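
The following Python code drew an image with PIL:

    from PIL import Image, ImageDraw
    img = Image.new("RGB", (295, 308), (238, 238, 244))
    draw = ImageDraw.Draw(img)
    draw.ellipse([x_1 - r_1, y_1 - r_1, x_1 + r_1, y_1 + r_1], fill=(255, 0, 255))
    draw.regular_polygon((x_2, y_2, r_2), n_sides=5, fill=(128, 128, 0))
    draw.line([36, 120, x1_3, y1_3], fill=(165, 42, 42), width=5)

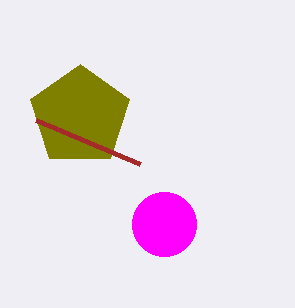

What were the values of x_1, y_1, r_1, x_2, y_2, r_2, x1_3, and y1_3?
x_1 = 164; y_1 = 224; r_1 = 32; x_2 = 80; y_2 = 116; r_2 = 52; x1_3 = 140; y1_3 = 164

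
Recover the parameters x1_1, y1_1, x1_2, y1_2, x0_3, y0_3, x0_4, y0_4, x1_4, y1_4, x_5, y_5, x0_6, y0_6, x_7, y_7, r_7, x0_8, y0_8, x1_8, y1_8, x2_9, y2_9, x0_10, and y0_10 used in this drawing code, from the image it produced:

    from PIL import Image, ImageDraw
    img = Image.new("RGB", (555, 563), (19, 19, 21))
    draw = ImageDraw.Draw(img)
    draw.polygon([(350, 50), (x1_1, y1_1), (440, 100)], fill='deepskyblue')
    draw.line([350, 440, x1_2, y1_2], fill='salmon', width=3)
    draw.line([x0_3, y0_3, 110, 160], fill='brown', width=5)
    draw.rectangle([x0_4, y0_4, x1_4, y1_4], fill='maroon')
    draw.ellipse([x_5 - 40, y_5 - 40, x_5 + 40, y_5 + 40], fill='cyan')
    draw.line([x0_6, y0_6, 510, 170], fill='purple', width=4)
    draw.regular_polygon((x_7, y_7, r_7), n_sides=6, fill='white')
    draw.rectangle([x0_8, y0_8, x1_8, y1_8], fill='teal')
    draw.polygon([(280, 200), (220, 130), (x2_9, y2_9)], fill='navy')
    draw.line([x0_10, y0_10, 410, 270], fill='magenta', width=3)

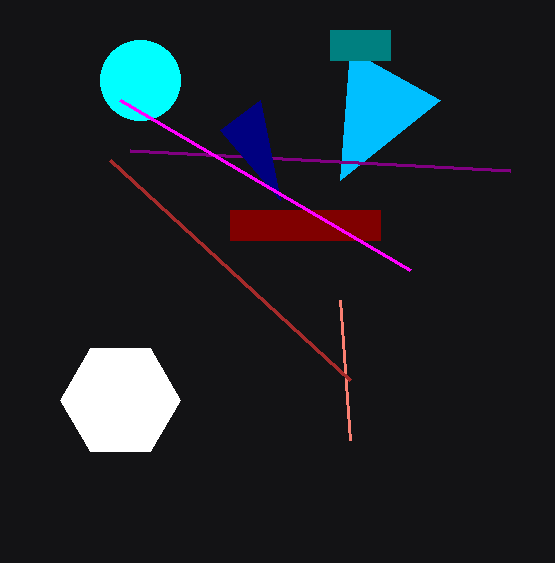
x1_1 = 340, y1_1 = 180, x1_2 = 340, y1_2 = 300, x0_3 = 350, y0_3 = 380, x0_4 = 230, y0_4 = 210, x1_4 = 380, y1_4 = 240, x_5 = 140, y_5 = 80, x0_6 = 130, y0_6 = 150, x_7 = 120, y_7 = 400, r_7 = 60, x0_8 = 330, y0_8 = 30, x1_8 = 390, y1_8 = 60, x2_9 = 260, y2_9 = 100, x0_10 = 120, y0_10 = 100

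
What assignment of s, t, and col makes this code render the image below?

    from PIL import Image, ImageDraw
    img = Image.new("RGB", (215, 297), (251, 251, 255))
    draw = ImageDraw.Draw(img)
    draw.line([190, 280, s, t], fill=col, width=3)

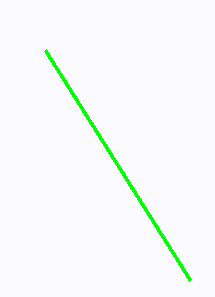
s = 45, t = 50, col = 'lime'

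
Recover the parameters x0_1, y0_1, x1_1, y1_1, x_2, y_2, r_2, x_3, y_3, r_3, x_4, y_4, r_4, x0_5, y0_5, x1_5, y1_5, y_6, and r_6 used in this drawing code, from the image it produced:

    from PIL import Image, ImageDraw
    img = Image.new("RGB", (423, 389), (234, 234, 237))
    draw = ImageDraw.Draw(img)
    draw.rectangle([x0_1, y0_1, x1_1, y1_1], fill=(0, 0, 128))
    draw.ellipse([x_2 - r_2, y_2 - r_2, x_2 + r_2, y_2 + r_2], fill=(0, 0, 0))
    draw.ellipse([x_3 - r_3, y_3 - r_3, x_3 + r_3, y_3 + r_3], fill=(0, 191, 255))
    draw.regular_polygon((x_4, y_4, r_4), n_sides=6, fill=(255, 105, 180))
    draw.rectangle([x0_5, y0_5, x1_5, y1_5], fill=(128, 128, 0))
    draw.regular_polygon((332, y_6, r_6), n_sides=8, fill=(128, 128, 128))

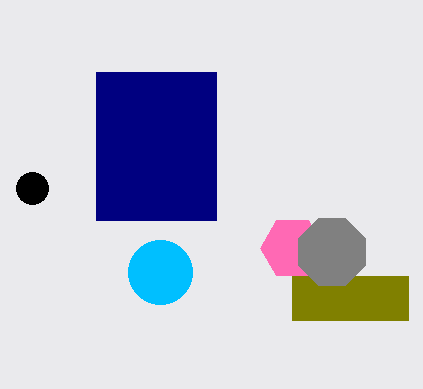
x0_1 = 96; y0_1 = 72; x1_1 = 216; y1_1 = 220; x_2 = 32; y_2 = 188; r_2 = 16; x_3 = 160; y_3 = 272; r_3 = 32; x_4 = 292; y_4 = 248; r_4 = 32; x0_5 = 292; y0_5 = 276; x1_5 = 408; y1_5 = 320; y_6 = 252; r_6 = 36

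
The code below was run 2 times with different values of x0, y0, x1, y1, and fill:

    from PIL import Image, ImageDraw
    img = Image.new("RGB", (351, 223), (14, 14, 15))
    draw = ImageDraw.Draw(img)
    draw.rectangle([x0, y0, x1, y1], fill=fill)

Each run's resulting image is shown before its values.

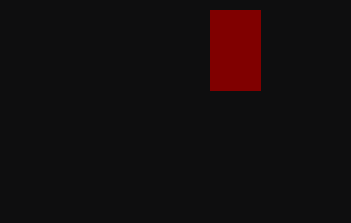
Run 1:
x0 = 210
y0 = 10
x1 = 260
y1 = 90
fill = 'maroon'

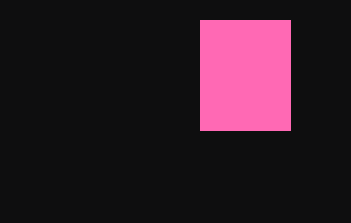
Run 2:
x0 = 200
y0 = 20
x1 = 290
y1 = 130
fill = 'hotpink'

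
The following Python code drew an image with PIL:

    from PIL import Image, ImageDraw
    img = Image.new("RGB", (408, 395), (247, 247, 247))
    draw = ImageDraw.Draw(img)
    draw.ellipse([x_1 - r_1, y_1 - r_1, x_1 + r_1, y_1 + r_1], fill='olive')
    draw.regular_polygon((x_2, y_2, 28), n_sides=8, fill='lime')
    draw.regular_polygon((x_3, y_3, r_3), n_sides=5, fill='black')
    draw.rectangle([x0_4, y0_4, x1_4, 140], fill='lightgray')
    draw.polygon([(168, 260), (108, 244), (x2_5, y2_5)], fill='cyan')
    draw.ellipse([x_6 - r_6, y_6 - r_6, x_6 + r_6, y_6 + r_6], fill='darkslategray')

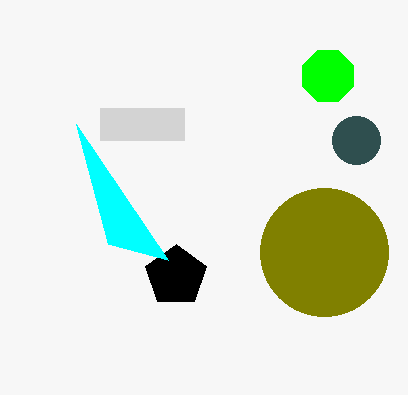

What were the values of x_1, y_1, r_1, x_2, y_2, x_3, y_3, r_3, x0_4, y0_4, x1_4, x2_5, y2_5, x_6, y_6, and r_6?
x_1 = 324; y_1 = 252; r_1 = 64; x_2 = 328; y_2 = 76; x_3 = 176; y_3 = 276; r_3 = 32; x0_4 = 100; y0_4 = 108; x1_4 = 184; x2_5 = 76; y2_5 = 124; x_6 = 356; y_6 = 140; r_6 = 24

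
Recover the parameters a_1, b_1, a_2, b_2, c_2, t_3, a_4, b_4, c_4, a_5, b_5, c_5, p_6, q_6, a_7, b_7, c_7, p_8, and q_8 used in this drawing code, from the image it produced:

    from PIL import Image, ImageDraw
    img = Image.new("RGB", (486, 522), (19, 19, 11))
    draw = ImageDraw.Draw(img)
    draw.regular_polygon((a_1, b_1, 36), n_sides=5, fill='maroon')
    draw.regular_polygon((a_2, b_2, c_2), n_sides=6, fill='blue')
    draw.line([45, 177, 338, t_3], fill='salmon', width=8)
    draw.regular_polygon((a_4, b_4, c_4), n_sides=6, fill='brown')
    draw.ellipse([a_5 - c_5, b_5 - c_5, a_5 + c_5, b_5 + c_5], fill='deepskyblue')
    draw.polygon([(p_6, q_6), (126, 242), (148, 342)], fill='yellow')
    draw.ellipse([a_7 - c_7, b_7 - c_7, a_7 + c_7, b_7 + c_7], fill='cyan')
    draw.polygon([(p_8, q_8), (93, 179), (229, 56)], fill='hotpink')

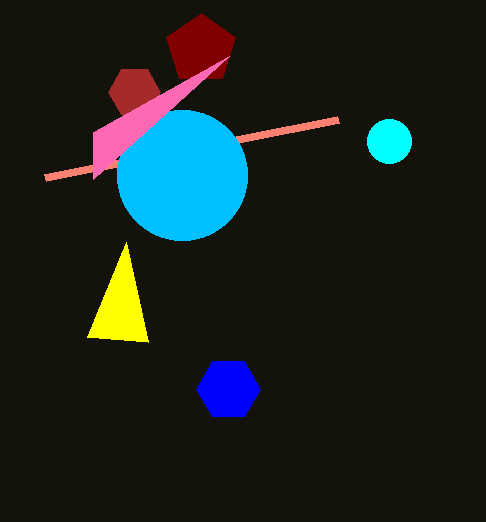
a_1 = 201
b_1 = 49
a_2 = 228
b_2 = 389
c_2 = 32
t_3 = 119
a_4 = 134
b_4 = 92
c_4 = 26
a_5 = 182
b_5 = 175
c_5 = 65
p_6 = 87
q_6 = 337
a_7 = 389
b_7 = 141
c_7 = 22
p_8 = 93
q_8 = 132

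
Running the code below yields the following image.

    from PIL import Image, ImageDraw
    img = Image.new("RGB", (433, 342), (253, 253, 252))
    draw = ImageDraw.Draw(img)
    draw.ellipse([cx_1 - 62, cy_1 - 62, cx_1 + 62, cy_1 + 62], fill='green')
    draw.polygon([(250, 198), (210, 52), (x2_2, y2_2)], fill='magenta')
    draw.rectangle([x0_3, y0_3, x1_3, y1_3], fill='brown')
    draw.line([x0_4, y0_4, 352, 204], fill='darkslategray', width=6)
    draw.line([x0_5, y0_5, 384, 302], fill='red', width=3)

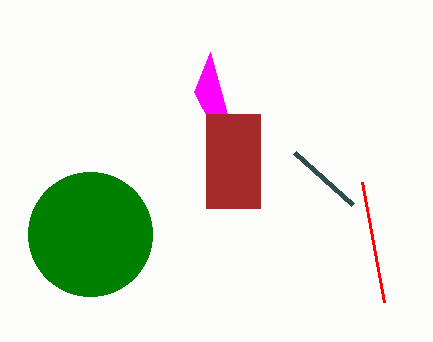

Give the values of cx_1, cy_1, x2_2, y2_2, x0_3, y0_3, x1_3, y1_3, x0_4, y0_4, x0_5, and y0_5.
cx_1 = 90
cy_1 = 234
x2_2 = 194
y2_2 = 92
x0_3 = 206
y0_3 = 114
x1_3 = 260
y1_3 = 208
x0_4 = 294
y0_4 = 152
x0_5 = 362
y0_5 = 182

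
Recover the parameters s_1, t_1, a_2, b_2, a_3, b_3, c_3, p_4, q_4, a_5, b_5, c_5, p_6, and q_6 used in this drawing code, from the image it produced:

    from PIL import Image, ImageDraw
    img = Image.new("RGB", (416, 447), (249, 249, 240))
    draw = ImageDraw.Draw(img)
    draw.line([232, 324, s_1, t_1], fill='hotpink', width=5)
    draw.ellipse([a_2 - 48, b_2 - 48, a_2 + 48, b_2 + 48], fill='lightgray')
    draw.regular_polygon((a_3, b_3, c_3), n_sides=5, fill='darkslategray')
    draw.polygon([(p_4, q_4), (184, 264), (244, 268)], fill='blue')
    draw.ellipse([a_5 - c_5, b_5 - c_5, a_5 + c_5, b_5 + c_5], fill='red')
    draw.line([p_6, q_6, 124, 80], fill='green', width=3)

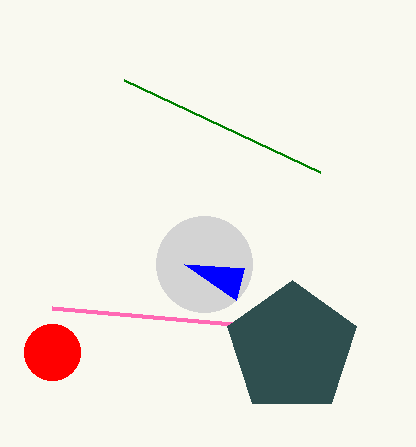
s_1 = 52
t_1 = 308
a_2 = 204
b_2 = 264
a_3 = 292
b_3 = 348
c_3 = 68
p_4 = 236
q_4 = 300
a_5 = 52
b_5 = 352
c_5 = 28
p_6 = 320
q_6 = 172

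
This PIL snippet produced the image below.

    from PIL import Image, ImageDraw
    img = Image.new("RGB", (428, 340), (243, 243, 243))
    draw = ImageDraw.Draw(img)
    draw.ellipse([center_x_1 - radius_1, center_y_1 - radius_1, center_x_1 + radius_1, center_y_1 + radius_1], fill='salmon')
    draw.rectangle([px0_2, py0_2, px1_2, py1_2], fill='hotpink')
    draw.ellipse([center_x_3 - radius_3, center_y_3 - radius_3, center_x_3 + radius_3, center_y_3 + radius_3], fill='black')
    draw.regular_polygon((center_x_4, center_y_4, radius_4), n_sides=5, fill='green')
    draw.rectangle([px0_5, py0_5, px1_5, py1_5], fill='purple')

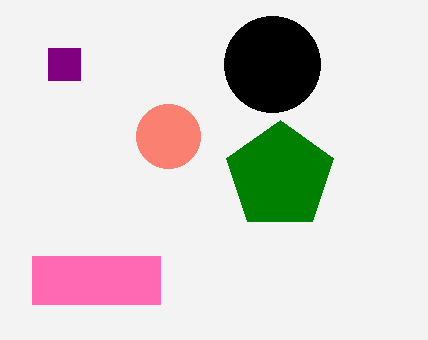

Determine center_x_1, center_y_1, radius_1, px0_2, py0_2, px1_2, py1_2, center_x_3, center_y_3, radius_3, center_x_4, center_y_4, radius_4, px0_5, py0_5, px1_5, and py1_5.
center_x_1 = 168
center_y_1 = 136
radius_1 = 32
px0_2 = 32
py0_2 = 256
px1_2 = 160
py1_2 = 304
center_x_3 = 272
center_y_3 = 64
radius_3 = 48
center_x_4 = 280
center_y_4 = 176
radius_4 = 56
px0_5 = 48
py0_5 = 48
px1_5 = 80
py1_5 = 80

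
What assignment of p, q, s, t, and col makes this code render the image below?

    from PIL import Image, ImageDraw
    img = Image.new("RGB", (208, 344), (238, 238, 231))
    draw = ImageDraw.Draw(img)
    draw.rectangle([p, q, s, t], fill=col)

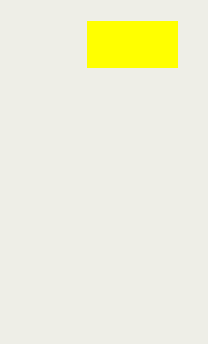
p = 87; q = 21; s = 177; t = 67; col = 'yellow'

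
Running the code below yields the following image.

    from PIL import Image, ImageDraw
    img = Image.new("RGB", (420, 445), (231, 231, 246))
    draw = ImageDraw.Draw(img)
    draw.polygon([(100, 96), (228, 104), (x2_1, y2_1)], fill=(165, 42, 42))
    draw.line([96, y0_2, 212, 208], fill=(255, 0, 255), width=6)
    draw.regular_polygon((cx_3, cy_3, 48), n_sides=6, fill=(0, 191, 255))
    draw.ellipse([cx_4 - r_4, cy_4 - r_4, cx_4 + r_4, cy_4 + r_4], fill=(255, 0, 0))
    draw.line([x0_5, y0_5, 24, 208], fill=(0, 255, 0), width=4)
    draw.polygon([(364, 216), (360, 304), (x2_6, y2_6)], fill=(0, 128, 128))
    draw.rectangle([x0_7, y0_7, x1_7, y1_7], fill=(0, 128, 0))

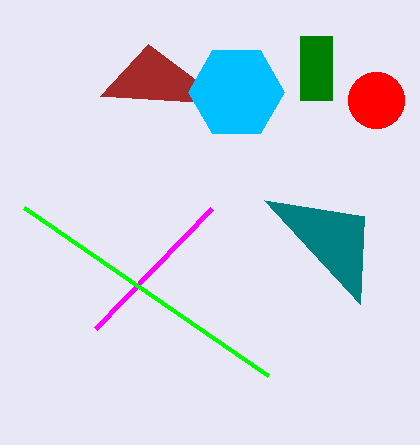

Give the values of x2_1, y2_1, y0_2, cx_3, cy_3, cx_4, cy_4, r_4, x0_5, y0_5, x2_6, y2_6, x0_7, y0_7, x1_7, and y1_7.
x2_1 = 148
y2_1 = 44
y0_2 = 328
cx_3 = 236
cy_3 = 92
cx_4 = 376
cy_4 = 100
r_4 = 28
x0_5 = 268
y0_5 = 376
x2_6 = 264
y2_6 = 200
x0_7 = 300
y0_7 = 36
x1_7 = 332
y1_7 = 100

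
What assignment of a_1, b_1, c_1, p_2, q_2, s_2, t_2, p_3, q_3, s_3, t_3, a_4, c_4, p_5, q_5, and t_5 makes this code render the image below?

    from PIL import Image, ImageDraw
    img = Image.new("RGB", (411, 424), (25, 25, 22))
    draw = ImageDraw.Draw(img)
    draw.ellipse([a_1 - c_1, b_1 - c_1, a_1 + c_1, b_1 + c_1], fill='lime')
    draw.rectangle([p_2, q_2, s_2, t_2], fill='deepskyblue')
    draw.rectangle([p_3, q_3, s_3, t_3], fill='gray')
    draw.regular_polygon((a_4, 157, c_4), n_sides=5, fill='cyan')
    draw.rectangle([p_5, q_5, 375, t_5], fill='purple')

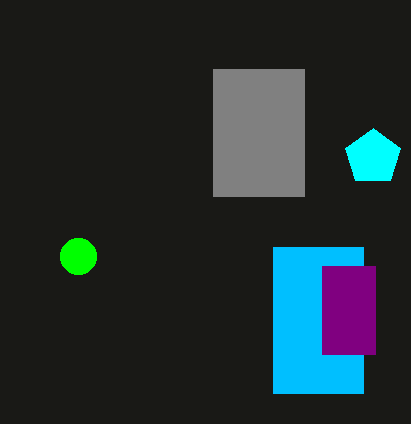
a_1 = 78; b_1 = 256; c_1 = 18; p_2 = 273; q_2 = 247; s_2 = 363; t_2 = 393; p_3 = 213; q_3 = 69; s_3 = 304; t_3 = 196; a_4 = 373; c_4 = 29; p_5 = 322; q_5 = 266; t_5 = 354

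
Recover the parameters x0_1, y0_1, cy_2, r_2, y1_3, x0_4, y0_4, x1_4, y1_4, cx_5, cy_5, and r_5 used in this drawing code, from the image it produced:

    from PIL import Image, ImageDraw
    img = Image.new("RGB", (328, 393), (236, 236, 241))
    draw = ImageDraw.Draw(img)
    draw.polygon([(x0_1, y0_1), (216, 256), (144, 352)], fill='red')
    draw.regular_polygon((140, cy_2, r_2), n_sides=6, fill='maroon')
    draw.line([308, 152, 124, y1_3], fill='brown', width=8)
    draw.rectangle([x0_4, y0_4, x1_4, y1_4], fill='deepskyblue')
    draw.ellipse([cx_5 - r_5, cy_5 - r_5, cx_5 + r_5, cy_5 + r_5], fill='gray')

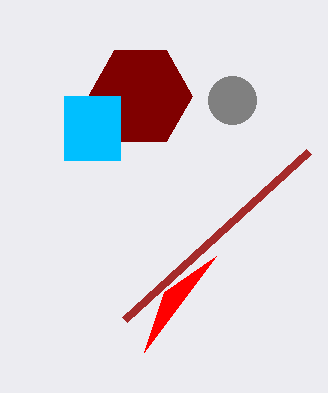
x0_1 = 164, y0_1 = 292, cy_2 = 96, r_2 = 52, y1_3 = 320, x0_4 = 64, y0_4 = 96, x1_4 = 120, y1_4 = 160, cx_5 = 232, cy_5 = 100, r_5 = 24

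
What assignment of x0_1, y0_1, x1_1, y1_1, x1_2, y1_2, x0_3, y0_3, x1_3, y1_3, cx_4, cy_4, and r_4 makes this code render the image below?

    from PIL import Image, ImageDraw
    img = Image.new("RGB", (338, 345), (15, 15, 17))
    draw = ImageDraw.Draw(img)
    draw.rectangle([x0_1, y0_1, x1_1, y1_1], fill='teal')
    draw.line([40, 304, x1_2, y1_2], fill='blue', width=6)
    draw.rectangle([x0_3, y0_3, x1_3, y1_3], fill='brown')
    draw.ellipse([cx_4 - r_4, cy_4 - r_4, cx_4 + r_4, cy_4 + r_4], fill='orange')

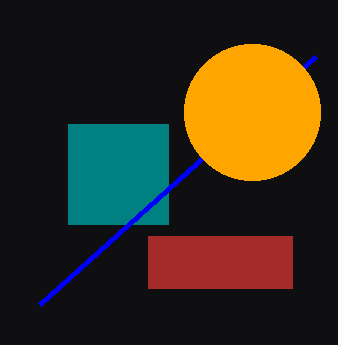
x0_1 = 68; y0_1 = 124; x1_1 = 168; y1_1 = 224; x1_2 = 316; y1_2 = 56; x0_3 = 148; y0_3 = 236; x1_3 = 292; y1_3 = 288; cx_4 = 252; cy_4 = 112; r_4 = 68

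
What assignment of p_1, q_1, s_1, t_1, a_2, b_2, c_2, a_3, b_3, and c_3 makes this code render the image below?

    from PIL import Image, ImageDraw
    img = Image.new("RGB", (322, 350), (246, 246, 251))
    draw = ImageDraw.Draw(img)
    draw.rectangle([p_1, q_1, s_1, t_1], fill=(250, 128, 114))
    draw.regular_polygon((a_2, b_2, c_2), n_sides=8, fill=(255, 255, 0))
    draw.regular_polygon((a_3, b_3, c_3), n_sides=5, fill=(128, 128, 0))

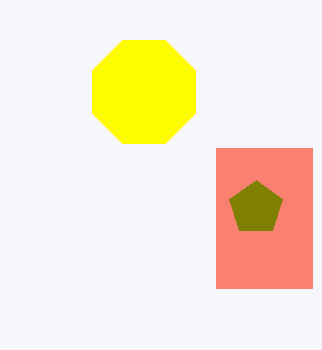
p_1 = 216
q_1 = 148
s_1 = 312
t_1 = 288
a_2 = 144
b_2 = 92
c_2 = 56
a_3 = 256
b_3 = 208
c_3 = 28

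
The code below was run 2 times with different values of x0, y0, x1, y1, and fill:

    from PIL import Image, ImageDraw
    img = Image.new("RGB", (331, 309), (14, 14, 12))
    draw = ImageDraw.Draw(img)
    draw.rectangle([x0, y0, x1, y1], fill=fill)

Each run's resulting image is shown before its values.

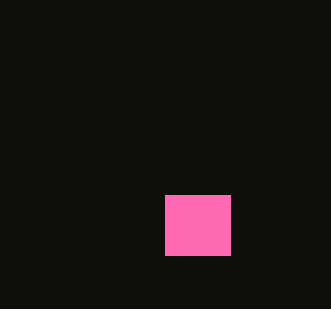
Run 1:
x0 = 165; y0 = 195; x1 = 230; y1 = 255; fill = 'hotpink'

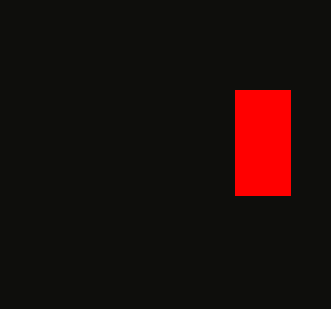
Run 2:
x0 = 235
y0 = 90
x1 = 290
y1 = 195
fill = 'red'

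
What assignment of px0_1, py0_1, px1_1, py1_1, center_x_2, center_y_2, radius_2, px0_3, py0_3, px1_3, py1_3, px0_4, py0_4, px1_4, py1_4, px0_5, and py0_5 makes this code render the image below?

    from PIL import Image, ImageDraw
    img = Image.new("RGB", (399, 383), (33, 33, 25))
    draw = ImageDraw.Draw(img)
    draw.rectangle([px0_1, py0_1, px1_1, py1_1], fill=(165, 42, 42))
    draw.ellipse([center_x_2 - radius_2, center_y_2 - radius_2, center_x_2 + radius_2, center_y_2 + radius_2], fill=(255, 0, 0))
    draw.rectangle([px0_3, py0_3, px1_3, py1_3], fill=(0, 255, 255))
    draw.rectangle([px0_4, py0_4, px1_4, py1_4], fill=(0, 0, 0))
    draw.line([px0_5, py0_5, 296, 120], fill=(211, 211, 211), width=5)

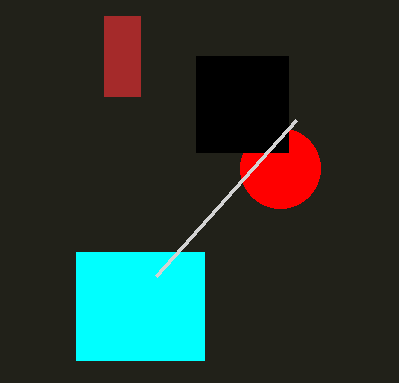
px0_1 = 104
py0_1 = 16
px1_1 = 140
py1_1 = 96
center_x_2 = 280
center_y_2 = 168
radius_2 = 40
px0_3 = 76
py0_3 = 252
px1_3 = 204
py1_3 = 360
px0_4 = 196
py0_4 = 56
px1_4 = 288
py1_4 = 152
px0_5 = 156
py0_5 = 276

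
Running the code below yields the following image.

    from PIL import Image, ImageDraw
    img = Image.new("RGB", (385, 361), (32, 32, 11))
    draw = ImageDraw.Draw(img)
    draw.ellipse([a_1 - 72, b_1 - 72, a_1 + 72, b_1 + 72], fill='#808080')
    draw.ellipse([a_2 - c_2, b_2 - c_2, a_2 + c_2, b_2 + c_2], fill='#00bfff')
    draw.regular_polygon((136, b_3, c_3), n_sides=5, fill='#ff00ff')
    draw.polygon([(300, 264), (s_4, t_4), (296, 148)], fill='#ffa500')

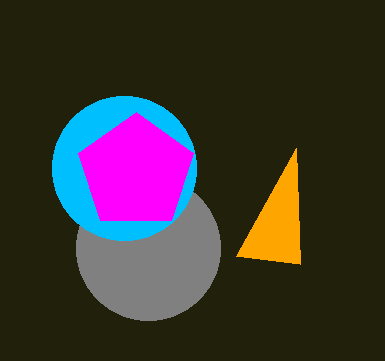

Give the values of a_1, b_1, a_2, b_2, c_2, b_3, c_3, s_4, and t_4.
a_1 = 148
b_1 = 248
a_2 = 124
b_2 = 168
c_2 = 72
b_3 = 172
c_3 = 60
s_4 = 236
t_4 = 256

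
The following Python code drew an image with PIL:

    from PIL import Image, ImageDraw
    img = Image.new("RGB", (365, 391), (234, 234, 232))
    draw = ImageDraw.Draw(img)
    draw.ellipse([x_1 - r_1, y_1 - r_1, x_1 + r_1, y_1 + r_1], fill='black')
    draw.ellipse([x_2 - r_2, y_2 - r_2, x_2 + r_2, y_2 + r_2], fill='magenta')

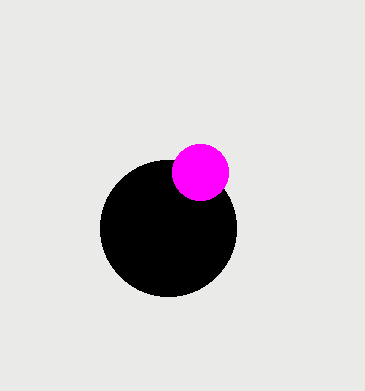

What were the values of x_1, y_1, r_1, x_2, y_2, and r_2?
x_1 = 168, y_1 = 228, r_1 = 68, x_2 = 200, y_2 = 172, r_2 = 28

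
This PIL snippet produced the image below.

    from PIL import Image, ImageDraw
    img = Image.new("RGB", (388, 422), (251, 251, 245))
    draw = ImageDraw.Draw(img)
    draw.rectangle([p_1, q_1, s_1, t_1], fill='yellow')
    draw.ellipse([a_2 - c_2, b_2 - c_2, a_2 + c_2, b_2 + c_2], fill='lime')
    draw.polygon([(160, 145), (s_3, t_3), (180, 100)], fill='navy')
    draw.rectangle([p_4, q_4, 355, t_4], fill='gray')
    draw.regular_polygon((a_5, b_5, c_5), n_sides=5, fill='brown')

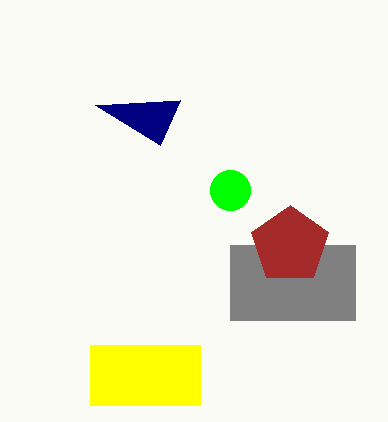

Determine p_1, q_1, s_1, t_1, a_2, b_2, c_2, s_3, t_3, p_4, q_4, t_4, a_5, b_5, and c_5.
p_1 = 90, q_1 = 345, s_1 = 200, t_1 = 405, a_2 = 230, b_2 = 190, c_2 = 20, s_3 = 95, t_3 = 105, p_4 = 230, q_4 = 245, t_4 = 320, a_5 = 290, b_5 = 245, c_5 = 40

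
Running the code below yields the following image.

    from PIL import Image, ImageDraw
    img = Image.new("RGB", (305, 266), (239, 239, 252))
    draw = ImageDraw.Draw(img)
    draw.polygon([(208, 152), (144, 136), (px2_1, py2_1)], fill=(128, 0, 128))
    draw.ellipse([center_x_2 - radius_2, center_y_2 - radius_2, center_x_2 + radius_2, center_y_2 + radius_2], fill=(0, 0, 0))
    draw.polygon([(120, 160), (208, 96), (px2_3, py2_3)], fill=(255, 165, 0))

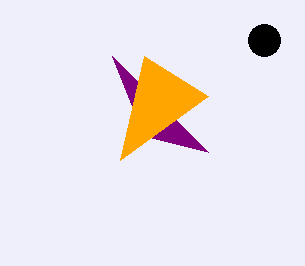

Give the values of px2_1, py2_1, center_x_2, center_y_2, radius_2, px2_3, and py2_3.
px2_1 = 112
py2_1 = 56
center_x_2 = 264
center_y_2 = 40
radius_2 = 16
px2_3 = 144
py2_3 = 56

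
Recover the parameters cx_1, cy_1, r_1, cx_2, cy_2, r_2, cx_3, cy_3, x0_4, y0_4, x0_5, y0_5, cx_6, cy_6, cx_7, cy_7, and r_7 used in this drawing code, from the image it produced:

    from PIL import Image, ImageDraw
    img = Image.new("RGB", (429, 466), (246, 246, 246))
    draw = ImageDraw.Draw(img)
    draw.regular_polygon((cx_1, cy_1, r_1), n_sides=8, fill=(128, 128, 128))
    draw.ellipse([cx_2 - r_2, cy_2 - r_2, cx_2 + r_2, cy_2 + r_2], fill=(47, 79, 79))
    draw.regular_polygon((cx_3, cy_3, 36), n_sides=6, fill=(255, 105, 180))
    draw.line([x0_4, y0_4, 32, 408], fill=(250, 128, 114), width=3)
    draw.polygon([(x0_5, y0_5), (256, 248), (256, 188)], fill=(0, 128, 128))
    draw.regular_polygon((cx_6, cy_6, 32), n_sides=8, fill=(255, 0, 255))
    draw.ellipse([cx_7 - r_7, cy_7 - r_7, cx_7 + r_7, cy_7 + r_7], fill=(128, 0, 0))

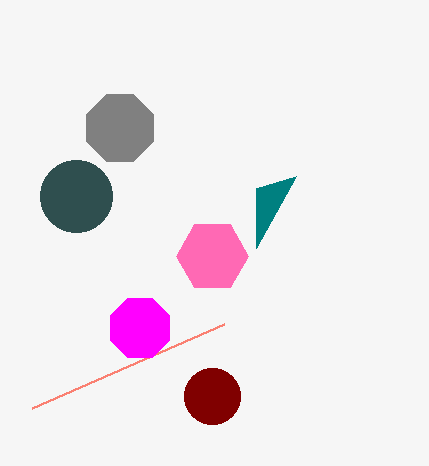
cx_1 = 120
cy_1 = 128
r_1 = 36
cx_2 = 76
cy_2 = 196
r_2 = 36
cx_3 = 212
cy_3 = 256
x0_4 = 224
y0_4 = 324
x0_5 = 296
y0_5 = 176
cx_6 = 140
cy_6 = 328
cx_7 = 212
cy_7 = 396
r_7 = 28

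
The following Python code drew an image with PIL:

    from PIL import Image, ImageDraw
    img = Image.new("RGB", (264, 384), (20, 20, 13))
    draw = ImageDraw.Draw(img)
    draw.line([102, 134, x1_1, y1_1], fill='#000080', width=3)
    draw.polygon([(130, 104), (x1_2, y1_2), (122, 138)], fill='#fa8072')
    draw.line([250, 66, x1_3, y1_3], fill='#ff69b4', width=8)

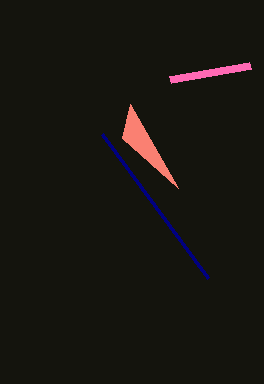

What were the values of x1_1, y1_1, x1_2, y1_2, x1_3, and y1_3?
x1_1 = 208; y1_1 = 278; x1_2 = 178; y1_2 = 188; x1_3 = 170; y1_3 = 80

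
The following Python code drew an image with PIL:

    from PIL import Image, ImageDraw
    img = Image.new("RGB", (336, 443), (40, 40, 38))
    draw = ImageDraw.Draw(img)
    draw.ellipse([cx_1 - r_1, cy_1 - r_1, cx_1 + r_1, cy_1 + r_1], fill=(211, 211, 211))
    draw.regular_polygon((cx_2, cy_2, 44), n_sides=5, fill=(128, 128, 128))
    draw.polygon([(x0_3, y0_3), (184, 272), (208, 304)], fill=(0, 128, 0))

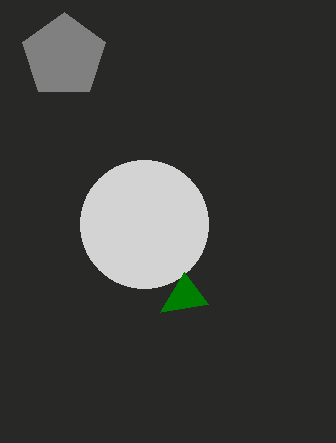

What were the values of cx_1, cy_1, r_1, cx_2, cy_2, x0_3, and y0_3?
cx_1 = 144; cy_1 = 224; r_1 = 64; cx_2 = 64; cy_2 = 56; x0_3 = 160; y0_3 = 312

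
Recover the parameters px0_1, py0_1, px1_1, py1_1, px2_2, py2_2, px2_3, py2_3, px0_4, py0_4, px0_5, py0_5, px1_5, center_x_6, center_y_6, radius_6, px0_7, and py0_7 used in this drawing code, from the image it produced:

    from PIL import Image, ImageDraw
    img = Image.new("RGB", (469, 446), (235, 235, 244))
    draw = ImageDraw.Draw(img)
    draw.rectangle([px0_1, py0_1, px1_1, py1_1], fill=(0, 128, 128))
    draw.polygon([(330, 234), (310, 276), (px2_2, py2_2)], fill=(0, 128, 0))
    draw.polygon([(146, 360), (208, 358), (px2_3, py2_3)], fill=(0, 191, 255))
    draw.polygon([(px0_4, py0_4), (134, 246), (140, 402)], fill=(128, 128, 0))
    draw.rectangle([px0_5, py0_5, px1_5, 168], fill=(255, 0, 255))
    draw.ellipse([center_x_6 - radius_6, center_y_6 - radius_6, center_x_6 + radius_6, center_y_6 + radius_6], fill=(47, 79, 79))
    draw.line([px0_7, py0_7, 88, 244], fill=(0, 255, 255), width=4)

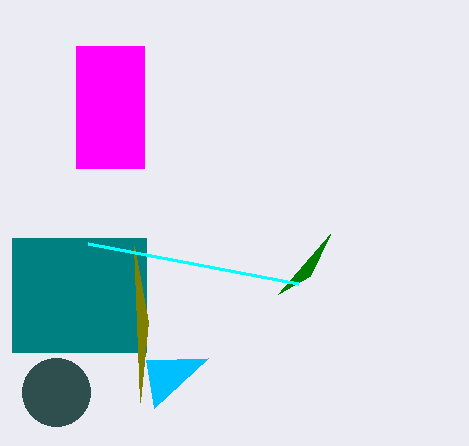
px0_1 = 12, py0_1 = 238, px1_1 = 146, py1_1 = 352, px2_2 = 278, py2_2 = 294, px2_3 = 154, py2_3 = 408, px0_4 = 148, py0_4 = 322, px0_5 = 76, py0_5 = 46, px1_5 = 144, center_x_6 = 56, center_y_6 = 392, radius_6 = 34, px0_7 = 298, py0_7 = 284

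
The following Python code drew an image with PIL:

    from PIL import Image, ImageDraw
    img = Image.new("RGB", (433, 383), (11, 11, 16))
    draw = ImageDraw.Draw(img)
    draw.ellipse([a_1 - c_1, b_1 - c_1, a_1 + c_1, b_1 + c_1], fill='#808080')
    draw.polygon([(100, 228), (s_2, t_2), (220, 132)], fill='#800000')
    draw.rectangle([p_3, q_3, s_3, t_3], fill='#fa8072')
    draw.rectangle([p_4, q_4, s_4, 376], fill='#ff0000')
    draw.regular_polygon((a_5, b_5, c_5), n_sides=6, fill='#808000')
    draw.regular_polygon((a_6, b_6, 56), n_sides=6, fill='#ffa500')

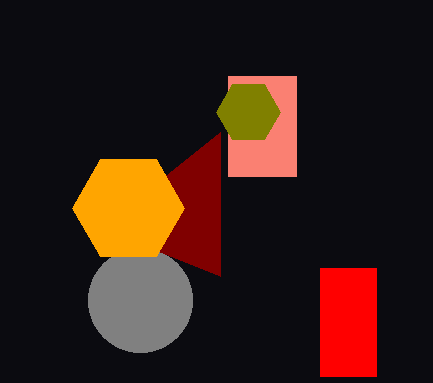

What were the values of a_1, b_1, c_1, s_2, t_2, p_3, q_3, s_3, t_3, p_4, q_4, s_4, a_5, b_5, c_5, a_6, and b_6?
a_1 = 140
b_1 = 300
c_1 = 52
s_2 = 220
t_2 = 276
p_3 = 228
q_3 = 76
s_3 = 296
t_3 = 176
p_4 = 320
q_4 = 268
s_4 = 376
a_5 = 248
b_5 = 112
c_5 = 32
a_6 = 128
b_6 = 208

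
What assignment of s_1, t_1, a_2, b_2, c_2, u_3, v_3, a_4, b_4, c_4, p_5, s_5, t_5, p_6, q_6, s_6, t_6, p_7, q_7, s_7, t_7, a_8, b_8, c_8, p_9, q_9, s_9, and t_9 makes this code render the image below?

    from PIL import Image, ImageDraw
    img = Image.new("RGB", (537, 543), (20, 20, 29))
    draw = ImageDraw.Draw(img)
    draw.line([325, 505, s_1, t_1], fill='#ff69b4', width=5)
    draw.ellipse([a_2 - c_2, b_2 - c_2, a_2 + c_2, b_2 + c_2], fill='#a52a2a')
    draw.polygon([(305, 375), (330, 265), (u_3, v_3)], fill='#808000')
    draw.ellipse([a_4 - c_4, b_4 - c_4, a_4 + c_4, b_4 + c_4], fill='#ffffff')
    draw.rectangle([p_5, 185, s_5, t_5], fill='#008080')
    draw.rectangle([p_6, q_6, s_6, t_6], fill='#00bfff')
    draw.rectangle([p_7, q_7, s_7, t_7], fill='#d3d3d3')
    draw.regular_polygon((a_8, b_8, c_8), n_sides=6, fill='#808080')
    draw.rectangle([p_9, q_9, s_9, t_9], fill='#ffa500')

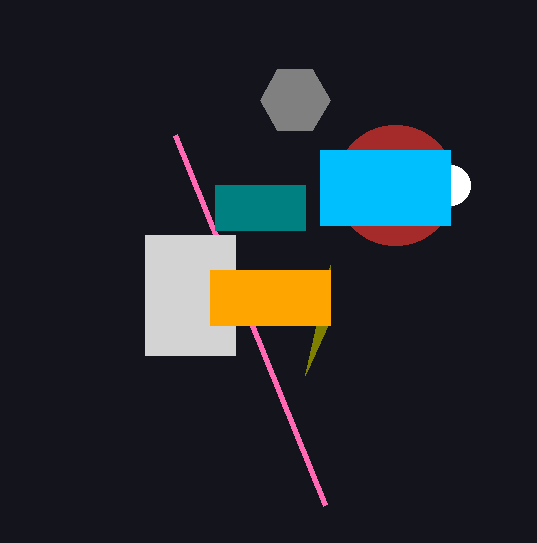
s_1 = 175; t_1 = 135; a_2 = 395; b_2 = 185; c_2 = 60; u_3 = 330; v_3 = 320; a_4 = 450; b_4 = 185; c_4 = 20; p_5 = 215; s_5 = 305; t_5 = 230; p_6 = 320; q_6 = 150; s_6 = 450; t_6 = 225; p_7 = 145; q_7 = 235; s_7 = 235; t_7 = 355; a_8 = 295; b_8 = 100; c_8 = 35; p_9 = 210; q_9 = 270; s_9 = 330; t_9 = 325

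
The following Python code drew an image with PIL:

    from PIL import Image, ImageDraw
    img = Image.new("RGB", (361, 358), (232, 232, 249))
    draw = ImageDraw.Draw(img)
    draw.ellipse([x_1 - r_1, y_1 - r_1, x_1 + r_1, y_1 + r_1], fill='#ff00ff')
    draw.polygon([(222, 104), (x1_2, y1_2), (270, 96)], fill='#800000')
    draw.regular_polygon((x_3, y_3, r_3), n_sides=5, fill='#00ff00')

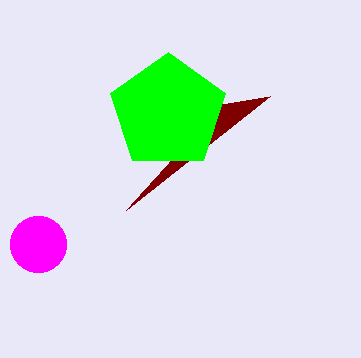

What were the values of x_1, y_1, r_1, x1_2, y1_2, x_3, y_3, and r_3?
x_1 = 38
y_1 = 244
r_1 = 28
x1_2 = 126
y1_2 = 210
x_3 = 168
y_3 = 112
r_3 = 60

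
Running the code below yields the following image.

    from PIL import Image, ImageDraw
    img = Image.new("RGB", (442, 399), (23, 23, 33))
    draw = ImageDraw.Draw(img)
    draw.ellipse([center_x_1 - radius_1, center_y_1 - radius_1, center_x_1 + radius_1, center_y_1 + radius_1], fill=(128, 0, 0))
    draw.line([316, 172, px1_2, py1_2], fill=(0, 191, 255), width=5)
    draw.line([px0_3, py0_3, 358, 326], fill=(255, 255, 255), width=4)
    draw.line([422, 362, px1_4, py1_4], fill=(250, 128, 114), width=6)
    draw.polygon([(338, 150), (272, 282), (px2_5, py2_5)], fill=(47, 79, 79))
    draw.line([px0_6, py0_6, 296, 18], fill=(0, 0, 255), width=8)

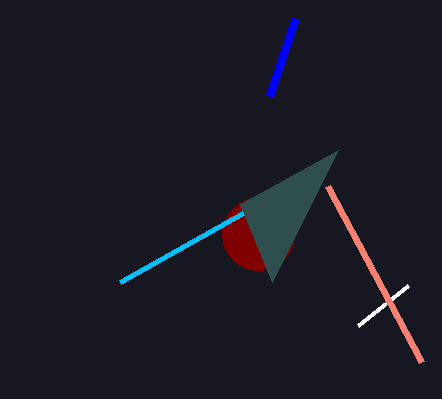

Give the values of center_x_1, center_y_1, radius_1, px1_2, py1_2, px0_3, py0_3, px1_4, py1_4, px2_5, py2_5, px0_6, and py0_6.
center_x_1 = 258
center_y_1 = 234
radius_1 = 36
px1_2 = 120
py1_2 = 282
px0_3 = 408
py0_3 = 286
px1_4 = 328
py1_4 = 186
px2_5 = 240
py2_5 = 204
px0_6 = 270
py0_6 = 96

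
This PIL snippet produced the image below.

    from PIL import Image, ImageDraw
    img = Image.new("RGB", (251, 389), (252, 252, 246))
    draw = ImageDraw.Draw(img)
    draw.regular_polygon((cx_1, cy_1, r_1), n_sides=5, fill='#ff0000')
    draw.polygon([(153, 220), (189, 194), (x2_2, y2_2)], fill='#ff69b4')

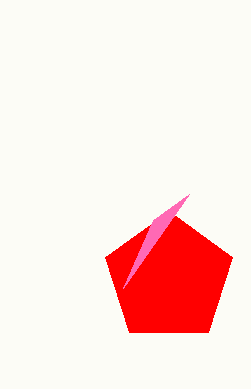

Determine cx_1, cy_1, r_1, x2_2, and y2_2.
cx_1 = 169
cy_1 = 278
r_1 = 67
x2_2 = 123
y2_2 = 288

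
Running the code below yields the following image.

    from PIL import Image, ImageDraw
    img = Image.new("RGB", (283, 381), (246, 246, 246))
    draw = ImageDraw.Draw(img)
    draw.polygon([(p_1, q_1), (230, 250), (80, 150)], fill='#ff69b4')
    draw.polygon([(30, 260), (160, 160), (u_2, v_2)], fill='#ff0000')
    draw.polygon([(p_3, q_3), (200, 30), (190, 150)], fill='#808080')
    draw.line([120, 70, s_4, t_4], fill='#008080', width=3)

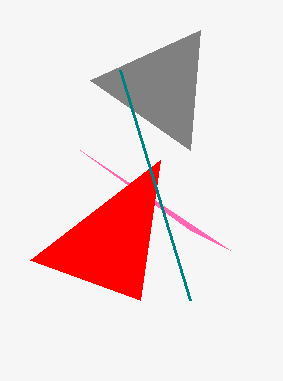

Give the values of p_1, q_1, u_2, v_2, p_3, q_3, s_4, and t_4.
p_1 = 190; q_1 = 230; u_2 = 140; v_2 = 300; p_3 = 90; q_3 = 80; s_4 = 190; t_4 = 300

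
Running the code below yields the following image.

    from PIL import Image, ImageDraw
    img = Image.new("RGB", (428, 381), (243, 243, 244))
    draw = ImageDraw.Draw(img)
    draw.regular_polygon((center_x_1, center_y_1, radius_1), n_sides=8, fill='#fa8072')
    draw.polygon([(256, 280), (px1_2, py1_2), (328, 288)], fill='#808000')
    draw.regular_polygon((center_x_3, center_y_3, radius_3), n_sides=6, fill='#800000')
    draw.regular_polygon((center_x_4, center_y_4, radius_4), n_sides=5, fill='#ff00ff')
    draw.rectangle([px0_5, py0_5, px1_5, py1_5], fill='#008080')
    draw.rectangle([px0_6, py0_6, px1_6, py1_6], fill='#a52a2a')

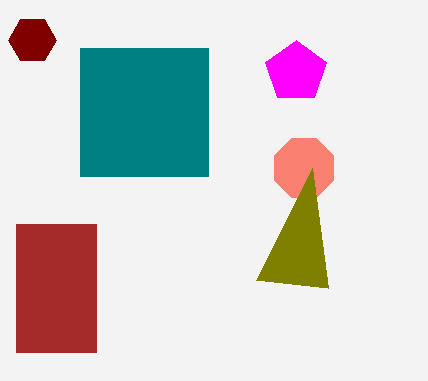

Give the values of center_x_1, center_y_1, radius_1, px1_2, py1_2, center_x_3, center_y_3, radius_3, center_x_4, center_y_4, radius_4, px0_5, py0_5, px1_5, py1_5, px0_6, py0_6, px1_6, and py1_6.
center_x_1 = 304, center_y_1 = 168, radius_1 = 32, px1_2 = 312, py1_2 = 168, center_x_3 = 32, center_y_3 = 40, radius_3 = 24, center_x_4 = 296, center_y_4 = 72, radius_4 = 32, px0_5 = 80, py0_5 = 48, px1_5 = 208, py1_5 = 176, px0_6 = 16, py0_6 = 224, px1_6 = 96, py1_6 = 352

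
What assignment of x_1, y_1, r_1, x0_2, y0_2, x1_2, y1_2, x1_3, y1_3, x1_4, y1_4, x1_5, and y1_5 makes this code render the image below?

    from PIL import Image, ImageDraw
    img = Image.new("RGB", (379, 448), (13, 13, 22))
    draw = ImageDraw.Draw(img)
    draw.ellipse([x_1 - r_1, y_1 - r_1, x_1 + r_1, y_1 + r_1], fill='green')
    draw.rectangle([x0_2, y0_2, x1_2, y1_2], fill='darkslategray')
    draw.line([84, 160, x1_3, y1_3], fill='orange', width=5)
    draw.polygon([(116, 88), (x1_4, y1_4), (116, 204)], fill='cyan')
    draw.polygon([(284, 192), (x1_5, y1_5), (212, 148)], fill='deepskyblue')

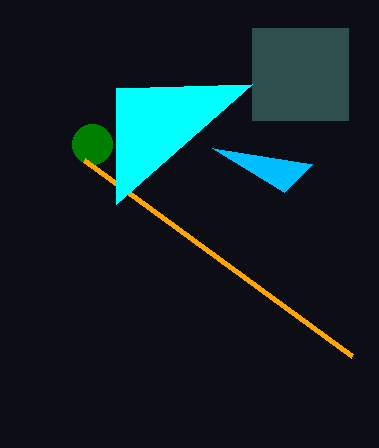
x_1 = 92
y_1 = 144
r_1 = 20
x0_2 = 252
y0_2 = 28
x1_2 = 348
y1_2 = 120
x1_3 = 352
y1_3 = 356
x1_4 = 252
y1_4 = 84
x1_5 = 312
y1_5 = 164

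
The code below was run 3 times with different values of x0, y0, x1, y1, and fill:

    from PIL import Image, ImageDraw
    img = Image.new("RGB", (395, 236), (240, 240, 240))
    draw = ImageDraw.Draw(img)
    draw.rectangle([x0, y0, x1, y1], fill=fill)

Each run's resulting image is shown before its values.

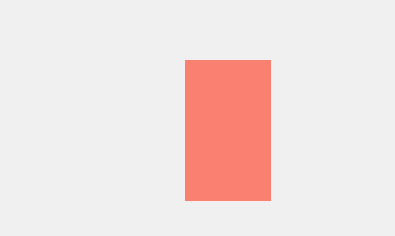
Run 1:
x0 = 185
y0 = 60
x1 = 270
y1 = 200
fill = 'salmon'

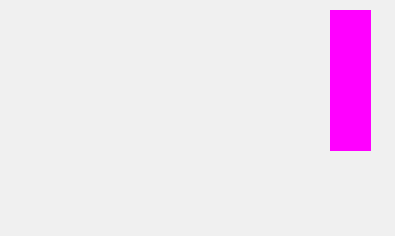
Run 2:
x0 = 330
y0 = 10
x1 = 370
y1 = 150
fill = 'magenta'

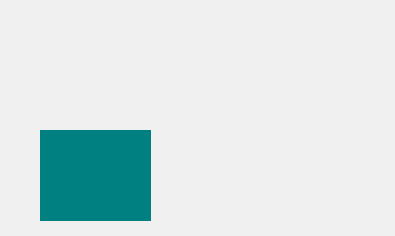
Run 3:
x0 = 40
y0 = 130
x1 = 150
y1 = 220
fill = 'teal'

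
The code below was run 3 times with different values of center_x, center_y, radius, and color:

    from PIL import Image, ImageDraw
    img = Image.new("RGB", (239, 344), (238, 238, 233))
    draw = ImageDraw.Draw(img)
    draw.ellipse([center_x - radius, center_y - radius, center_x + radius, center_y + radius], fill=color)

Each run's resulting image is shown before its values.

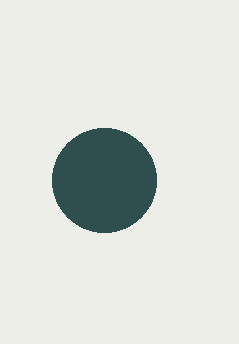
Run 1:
center_x = 104
center_y = 180
radius = 52
color = 'darkslategray'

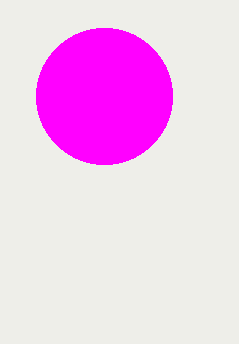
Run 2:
center_x = 104, center_y = 96, radius = 68, color = 'magenta'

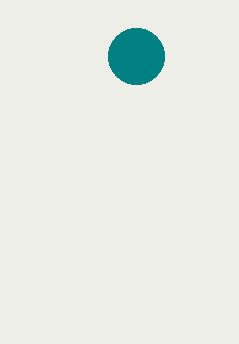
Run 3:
center_x = 136, center_y = 56, radius = 28, color = 'teal'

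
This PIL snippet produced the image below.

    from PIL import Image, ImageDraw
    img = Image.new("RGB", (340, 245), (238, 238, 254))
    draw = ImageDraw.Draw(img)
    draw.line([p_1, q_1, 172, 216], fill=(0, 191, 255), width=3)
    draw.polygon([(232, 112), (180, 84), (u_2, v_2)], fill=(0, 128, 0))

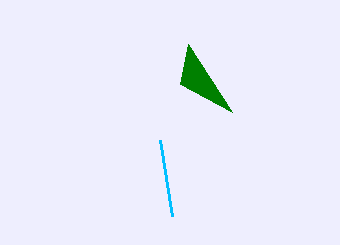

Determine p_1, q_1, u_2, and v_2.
p_1 = 160, q_1 = 140, u_2 = 188, v_2 = 44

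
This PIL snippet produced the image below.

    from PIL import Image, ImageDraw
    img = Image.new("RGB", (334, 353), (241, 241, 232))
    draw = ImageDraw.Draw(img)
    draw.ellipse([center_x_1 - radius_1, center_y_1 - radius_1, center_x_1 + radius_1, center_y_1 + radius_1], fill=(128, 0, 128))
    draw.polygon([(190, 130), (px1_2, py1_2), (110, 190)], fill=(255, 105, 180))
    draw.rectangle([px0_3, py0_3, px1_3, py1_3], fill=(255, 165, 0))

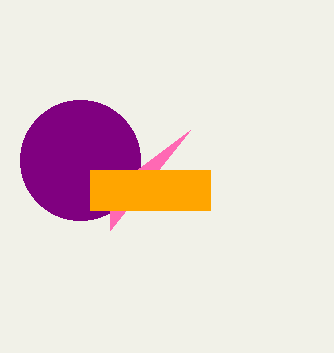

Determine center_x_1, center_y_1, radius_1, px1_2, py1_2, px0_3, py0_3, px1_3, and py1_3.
center_x_1 = 80; center_y_1 = 160; radius_1 = 60; px1_2 = 110; py1_2 = 230; px0_3 = 90; py0_3 = 170; px1_3 = 210; py1_3 = 210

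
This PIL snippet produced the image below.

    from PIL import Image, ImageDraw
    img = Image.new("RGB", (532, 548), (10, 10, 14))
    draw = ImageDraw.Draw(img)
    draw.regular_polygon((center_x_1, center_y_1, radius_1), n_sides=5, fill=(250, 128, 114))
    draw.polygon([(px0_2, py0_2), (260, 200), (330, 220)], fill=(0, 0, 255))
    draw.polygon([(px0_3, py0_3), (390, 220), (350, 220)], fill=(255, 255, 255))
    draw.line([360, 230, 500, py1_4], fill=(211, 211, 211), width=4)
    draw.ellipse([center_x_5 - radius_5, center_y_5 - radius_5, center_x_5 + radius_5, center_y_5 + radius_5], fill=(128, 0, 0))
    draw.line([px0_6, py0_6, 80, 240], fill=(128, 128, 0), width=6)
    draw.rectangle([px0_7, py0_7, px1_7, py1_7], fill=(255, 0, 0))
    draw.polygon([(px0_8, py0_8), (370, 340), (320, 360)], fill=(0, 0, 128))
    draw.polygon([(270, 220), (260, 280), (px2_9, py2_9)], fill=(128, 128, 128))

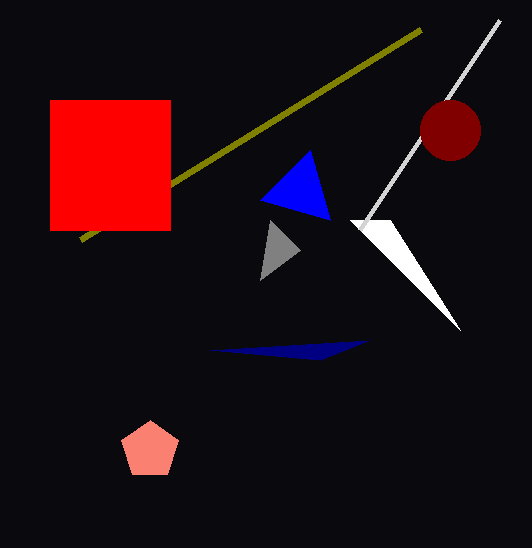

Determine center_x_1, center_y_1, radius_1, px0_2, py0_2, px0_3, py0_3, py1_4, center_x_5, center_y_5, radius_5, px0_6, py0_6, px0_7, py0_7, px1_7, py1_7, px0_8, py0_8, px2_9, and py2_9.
center_x_1 = 150, center_y_1 = 450, radius_1 = 30, px0_2 = 310, py0_2 = 150, px0_3 = 460, py0_3 = 330, py1_4 = 20, center_x_5 = 450, center_y_5 = 130, radius_5 = 30, px0_6 = 420, py0_6 = 30, px0_7 = 50, py0_7 = 100, px1_7 = 170, py1_7 = 230, px0_8 = 210, py0_8 = 350, px2_9 = 300, py2_9 = 250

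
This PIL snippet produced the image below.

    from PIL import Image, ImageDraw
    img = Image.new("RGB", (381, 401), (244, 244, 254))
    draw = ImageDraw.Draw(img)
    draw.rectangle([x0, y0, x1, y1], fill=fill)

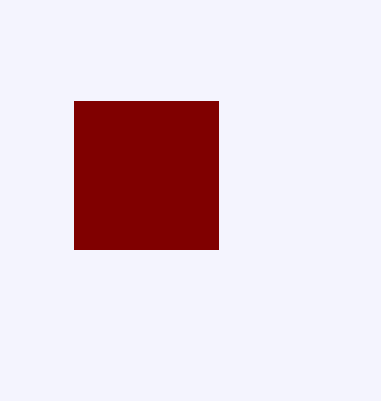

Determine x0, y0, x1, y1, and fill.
x0 = 74; y0 = 101; x1 = 218; y1 = 249; fill = 'maroon'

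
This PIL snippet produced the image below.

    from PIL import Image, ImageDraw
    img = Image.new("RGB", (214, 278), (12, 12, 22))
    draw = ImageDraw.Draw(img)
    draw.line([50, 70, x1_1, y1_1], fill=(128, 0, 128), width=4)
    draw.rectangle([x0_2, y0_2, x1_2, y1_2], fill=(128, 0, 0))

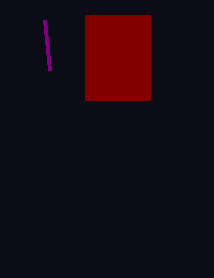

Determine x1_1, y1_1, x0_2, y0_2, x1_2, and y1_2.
x1_1 = 45
y1_1 = 20
x0_2 = 85
y0_2 = 15
x1_2 = 150
y1_2 = 100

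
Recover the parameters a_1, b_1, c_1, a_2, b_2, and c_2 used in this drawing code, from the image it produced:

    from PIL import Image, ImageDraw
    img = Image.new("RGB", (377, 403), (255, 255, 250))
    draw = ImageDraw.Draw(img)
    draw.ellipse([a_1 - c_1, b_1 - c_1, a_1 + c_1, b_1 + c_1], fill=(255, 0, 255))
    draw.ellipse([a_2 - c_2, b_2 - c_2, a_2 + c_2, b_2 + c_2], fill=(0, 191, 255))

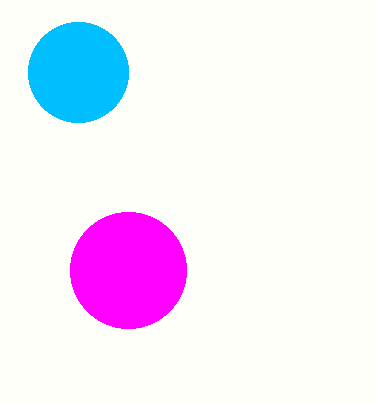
a_1 = 128; b_1 = 270; c_1 = 58; a_2 = 78; b_2 = 72; c_2 = 50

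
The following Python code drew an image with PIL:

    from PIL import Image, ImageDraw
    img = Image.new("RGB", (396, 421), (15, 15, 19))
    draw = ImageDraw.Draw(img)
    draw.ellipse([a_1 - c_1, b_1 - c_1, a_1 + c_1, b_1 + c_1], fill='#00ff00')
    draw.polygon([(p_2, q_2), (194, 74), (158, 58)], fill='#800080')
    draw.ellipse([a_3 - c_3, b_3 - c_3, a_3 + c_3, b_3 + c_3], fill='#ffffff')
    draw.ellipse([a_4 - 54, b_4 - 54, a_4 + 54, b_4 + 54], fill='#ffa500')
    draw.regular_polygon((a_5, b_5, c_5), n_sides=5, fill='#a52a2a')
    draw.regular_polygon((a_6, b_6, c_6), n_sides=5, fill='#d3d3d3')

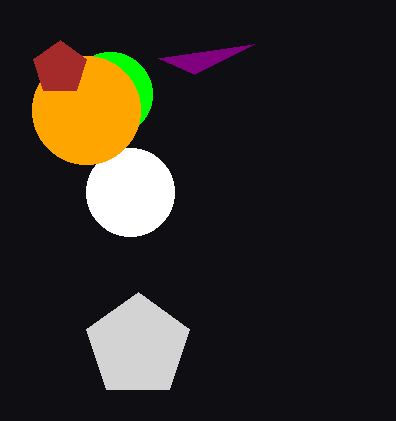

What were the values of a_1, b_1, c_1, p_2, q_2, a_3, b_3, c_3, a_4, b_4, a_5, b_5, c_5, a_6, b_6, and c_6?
a_1 = 110; b_1 = 94; c_1 = 42; p_2 = 254; q_2 = 44; a_3 = 130; b_3 = 192; c_3 = 44; a_4 = 86; b_4 = 110; a_5 = 60; b_5 = 68; c_5 = 28; a_6 = 138; b_6 = 346; c_6 = 54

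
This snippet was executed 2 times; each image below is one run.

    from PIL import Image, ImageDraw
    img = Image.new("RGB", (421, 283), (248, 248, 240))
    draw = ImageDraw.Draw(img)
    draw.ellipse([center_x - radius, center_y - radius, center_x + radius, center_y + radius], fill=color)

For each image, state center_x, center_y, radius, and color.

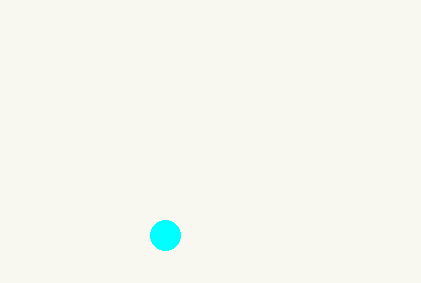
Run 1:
center_x = 165, center_y = 235, radius = 15, color = 'cyan'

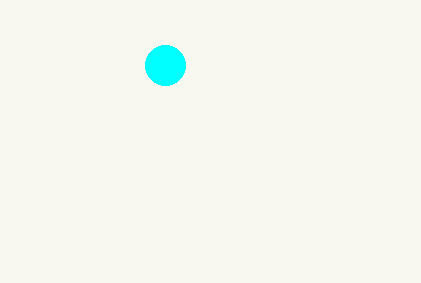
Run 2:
center_x = 165, center_y = 65, radius = 20, color = 'cyan'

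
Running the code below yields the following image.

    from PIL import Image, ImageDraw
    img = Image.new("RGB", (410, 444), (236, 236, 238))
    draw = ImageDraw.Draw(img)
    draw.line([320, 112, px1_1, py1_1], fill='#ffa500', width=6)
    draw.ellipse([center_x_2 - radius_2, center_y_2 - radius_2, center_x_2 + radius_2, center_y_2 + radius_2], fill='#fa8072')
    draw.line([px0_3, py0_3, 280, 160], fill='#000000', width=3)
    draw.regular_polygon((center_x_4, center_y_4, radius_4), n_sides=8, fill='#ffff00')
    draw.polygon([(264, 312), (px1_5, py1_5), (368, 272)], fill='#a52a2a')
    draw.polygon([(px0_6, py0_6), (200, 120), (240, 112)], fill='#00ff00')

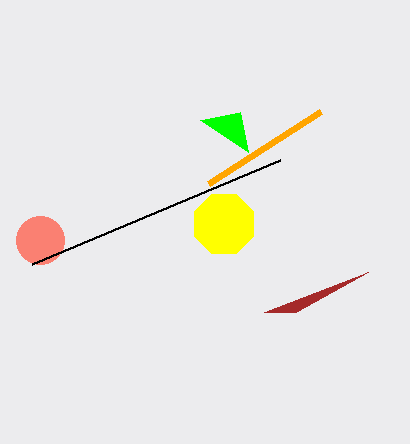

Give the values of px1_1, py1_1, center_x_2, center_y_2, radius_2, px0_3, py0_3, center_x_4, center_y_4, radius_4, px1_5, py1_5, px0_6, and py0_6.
px1_1 = 208
py1_1 = 184
center_x_2 = 40
center_y_2 = 240
radius_2 = 24
px0_3 = 32
py0_3 = 264
center_x_4 = 224
center_y_4 = 224
radius_4 = 32
px1_5 = 296
py1_5 = 312
px0_6 = 248
py0_6 = 152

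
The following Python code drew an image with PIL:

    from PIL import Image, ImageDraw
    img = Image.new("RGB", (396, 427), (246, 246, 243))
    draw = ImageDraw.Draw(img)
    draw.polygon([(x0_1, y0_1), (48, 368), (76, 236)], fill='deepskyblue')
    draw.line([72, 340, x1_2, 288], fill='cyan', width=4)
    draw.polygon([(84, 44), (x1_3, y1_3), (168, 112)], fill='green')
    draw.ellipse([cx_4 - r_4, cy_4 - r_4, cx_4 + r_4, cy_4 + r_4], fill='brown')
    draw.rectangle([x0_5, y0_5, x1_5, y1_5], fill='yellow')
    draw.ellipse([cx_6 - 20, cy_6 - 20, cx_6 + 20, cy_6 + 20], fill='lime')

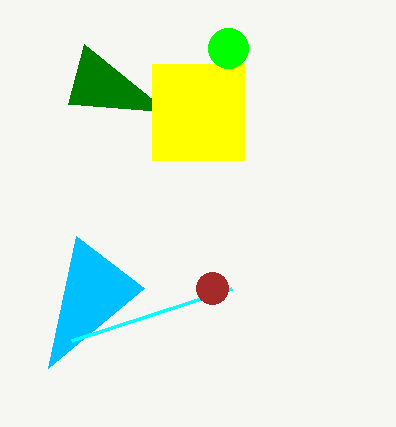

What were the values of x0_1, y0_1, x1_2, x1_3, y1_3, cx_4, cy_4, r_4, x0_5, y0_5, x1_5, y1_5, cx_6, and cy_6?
x0_1 = 144
y0_1 = 288
x1_2 = 232
x1_3 = 68
y1_3 = 104
cx_4 = 212
cy_4 = 288
r_4 = 16
x0_5 = 152
y0_5 = 64
x1_5 = 244
y1_5 = 160
cx_6 = 228
cy_6 = 48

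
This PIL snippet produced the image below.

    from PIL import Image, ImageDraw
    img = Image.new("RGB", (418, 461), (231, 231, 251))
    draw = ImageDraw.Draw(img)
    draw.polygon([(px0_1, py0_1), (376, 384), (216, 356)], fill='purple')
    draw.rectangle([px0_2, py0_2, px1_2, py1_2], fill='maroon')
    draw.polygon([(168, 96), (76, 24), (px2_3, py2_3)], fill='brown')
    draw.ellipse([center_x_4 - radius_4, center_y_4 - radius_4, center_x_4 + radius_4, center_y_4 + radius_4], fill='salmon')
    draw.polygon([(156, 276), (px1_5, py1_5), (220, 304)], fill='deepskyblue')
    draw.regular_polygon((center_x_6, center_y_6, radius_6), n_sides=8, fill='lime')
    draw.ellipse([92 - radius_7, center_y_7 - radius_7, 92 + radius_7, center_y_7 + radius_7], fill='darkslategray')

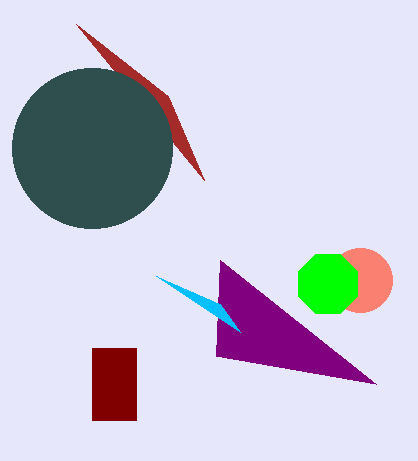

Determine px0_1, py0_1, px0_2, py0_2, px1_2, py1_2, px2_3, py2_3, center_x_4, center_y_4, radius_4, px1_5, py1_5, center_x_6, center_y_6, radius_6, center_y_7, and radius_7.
px0_1 = 220
py0_1 = 260
px0_2 = 92
py0_2 = 348
px1_2 = 136
py1_2 = 420
px2_3 = 204
py2_3 = 180
center_x_4 = 360
center_y_4 = 280
radius_4 = 32
px1_5 = 240
py1_5 = 332
center_x_6 = 328
center_y_6 = 284
radius_6 = 32
center_y_7 = 148
radius_7 = 80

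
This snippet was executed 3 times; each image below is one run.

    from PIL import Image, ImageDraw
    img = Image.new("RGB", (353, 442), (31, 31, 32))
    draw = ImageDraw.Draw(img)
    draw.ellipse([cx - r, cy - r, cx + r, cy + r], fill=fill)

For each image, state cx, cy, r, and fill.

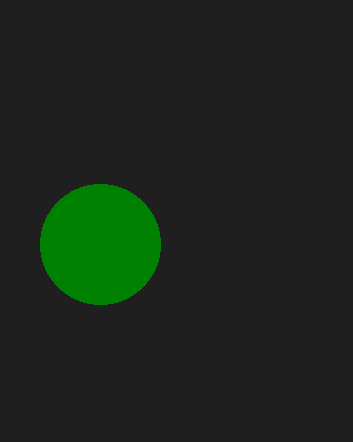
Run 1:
cx = 100, cy = 244, r = 60, fill = 'green'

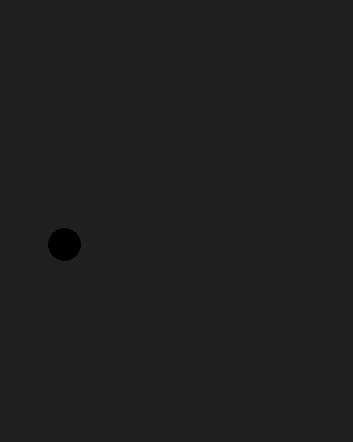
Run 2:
cx = 64
cy = 244
r = 16
fill = 'black'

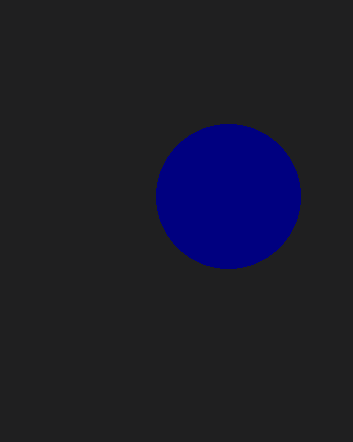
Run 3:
cx = 228, cy = 196, r = 72, fill = 'navy'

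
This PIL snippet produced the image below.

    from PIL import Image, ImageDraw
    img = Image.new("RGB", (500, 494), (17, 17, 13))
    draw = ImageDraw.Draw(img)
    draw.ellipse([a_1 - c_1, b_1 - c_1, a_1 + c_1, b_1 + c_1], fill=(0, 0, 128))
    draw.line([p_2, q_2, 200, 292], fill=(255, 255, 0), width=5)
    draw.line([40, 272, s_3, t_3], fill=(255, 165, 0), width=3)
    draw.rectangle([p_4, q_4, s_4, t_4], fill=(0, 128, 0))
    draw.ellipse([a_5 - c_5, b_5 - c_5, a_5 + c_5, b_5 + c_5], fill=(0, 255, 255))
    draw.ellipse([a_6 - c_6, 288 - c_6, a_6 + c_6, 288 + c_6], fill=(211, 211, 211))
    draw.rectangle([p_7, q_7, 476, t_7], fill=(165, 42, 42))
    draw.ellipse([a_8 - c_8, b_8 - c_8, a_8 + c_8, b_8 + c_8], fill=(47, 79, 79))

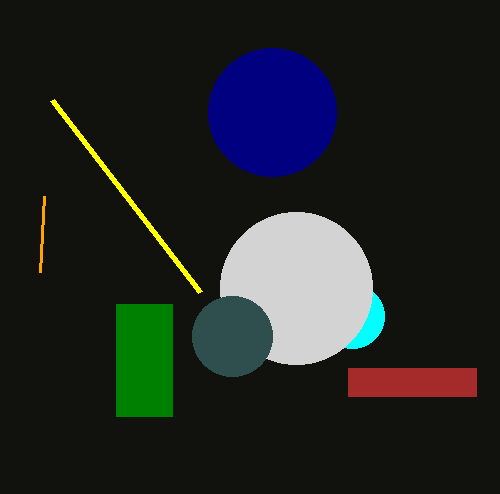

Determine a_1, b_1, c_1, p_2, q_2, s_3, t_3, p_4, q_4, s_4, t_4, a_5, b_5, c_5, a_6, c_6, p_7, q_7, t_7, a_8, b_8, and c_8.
a_1 = 272; b_1 = 112; c_1 = 64; p_2 = 52; q_2 = 100; s_3 = 44; t_3 = 196; p_4 = 116; q_4 = 304; s_4 = 172; t_4 = 416; a_5 = 352; b_5 = 316; c_5 = 32; a_6 = 296; c_6 = 76; p_7 = 348; q_7 = 368; t_7 = 396; a_8 = 232; b_8 = 336; c_8 = 40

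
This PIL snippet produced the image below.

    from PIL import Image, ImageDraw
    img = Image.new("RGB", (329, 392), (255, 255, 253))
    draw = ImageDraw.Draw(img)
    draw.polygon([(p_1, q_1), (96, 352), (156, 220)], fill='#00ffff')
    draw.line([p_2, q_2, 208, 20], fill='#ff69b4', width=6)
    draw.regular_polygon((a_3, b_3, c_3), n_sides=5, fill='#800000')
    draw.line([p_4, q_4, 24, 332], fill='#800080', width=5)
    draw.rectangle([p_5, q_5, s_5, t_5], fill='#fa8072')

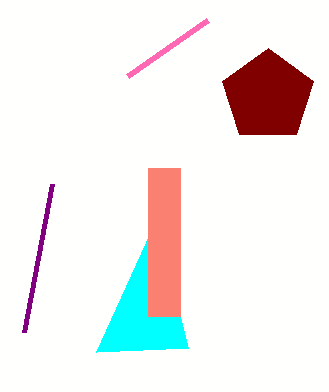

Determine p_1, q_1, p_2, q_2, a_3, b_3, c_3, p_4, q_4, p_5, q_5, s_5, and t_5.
p_1 = 188; q_1 = 348; p_2 = 128; q_2 = 76; a_3 = 268; b_3 = 96; c_3 = 48; p_4 = 52; q_4 = 184; p_5 = 148; q_5 = 168; s_5 = 180; t_5 = 316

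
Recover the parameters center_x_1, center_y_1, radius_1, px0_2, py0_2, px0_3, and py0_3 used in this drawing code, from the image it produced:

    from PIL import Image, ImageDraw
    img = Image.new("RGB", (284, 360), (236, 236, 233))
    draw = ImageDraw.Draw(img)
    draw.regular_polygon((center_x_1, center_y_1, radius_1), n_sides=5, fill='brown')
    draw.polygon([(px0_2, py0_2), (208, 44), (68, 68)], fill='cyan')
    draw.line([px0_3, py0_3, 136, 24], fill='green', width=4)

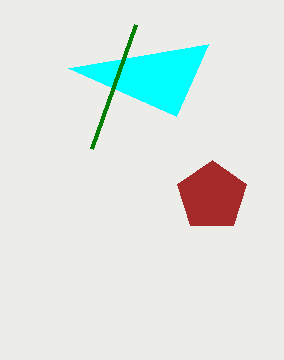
center_x_1 = 212
center_y_1 = 196
radius_1 = 36
px0_2 = 176
py0_2 = 116
px0_3 = 92
py0_3 = 148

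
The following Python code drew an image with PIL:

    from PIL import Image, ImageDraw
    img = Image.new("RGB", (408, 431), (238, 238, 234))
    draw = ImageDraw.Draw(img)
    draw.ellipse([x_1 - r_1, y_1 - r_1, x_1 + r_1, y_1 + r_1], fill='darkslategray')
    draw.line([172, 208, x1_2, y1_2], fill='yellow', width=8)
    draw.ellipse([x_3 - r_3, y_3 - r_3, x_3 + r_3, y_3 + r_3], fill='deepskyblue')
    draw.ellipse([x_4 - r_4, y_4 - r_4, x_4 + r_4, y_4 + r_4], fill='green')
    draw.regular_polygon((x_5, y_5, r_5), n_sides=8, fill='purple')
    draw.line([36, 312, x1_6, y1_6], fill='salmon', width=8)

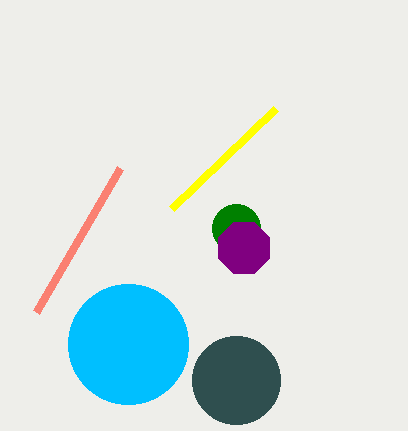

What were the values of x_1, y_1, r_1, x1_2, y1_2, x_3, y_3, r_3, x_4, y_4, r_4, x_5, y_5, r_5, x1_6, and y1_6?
x_1 = 236
y_1 = 380
r_1 = 44
x1_2 = 276
y1_2 = 108
x_3 = 128
y_3 = 344
r_3 = 60
x_4 = 236
y_4 = 228
r_4 = 24
x_5 = 244
y_5 = 248
r_5 = 28
x1_6 = 120
y1_6 = 168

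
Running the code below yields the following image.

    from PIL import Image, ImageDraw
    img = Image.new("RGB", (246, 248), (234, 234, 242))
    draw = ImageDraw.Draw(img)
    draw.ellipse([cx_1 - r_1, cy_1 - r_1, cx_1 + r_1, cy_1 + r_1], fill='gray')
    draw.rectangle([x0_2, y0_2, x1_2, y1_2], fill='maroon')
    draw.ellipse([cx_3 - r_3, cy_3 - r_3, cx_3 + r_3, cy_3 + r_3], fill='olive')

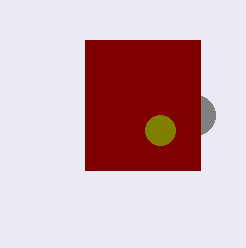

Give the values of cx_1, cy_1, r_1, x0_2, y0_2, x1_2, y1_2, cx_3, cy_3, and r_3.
cx_1 = 195, cy_1 = 115, r_1 = 20, x0_2 = 85, y0_2 = 40, x1_2 = 200, y1_2 = 170, cx_3 = 160, cy_3 = 130, r_3 = 15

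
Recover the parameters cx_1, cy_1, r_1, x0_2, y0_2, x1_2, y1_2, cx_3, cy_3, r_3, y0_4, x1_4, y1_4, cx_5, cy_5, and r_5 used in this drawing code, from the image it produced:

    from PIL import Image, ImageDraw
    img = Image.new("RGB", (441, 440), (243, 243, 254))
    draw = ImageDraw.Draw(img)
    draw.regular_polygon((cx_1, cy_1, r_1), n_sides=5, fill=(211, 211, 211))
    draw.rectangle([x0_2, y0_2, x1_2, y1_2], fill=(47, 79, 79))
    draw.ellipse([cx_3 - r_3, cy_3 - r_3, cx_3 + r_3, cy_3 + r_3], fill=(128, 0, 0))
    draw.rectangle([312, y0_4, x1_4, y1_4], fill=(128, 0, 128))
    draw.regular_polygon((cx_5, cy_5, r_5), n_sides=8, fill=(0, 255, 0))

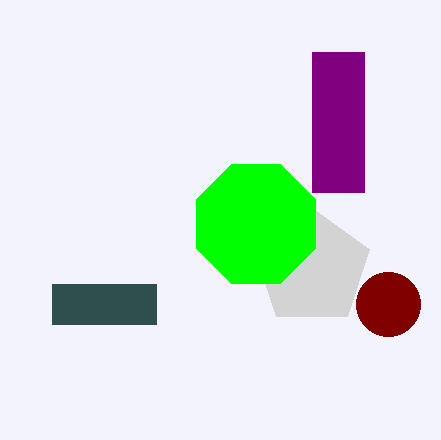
cx_1 = 312; cy_1 = 268; r_1 = 60; x0_2 = 52; y0_2 = 284; x1_2 = 156; y1_2 = 324; cx_3 = 388; cy_3 = 304; r_3 = 32; y0_4 = 52; x1_4 = 364; y1_4 = 192; cx_5 = 256; cy_5 = 224; r_5 = 64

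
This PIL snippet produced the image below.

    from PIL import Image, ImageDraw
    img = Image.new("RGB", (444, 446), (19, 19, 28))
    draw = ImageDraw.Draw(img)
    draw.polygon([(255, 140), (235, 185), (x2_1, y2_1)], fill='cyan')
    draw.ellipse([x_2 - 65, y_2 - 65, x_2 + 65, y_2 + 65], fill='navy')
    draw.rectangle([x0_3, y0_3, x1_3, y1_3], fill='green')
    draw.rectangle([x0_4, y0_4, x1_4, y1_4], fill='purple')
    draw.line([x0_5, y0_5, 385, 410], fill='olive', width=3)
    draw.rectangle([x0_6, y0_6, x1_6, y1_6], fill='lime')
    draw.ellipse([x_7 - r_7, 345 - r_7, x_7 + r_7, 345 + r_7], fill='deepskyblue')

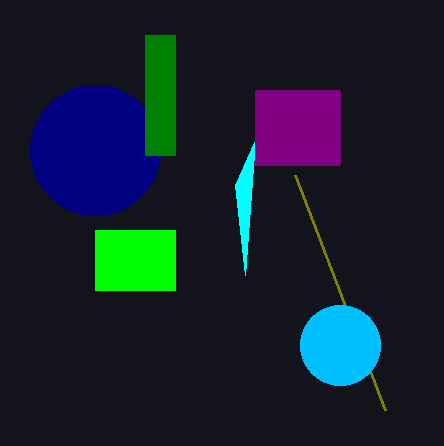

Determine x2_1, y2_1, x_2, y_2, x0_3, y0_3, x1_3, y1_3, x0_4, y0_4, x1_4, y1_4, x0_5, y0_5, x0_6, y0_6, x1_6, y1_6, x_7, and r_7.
x2_1 = 245
y2_1 = 275
x_2 = 95
y_2 = 150
x0_3 = 145
y0_3 = 35
x1_3 = 175
y1_3 = 155
x0_4 = 255
y0_4 = 90
x1_4 = 340
y1_4 = 165
x0_5 = 295
y0_5 = 175
x0_6 = 95
y0_6 = 230
x1_6 = 175
y1_6 = 290
x_7 = 340
r_7 = 40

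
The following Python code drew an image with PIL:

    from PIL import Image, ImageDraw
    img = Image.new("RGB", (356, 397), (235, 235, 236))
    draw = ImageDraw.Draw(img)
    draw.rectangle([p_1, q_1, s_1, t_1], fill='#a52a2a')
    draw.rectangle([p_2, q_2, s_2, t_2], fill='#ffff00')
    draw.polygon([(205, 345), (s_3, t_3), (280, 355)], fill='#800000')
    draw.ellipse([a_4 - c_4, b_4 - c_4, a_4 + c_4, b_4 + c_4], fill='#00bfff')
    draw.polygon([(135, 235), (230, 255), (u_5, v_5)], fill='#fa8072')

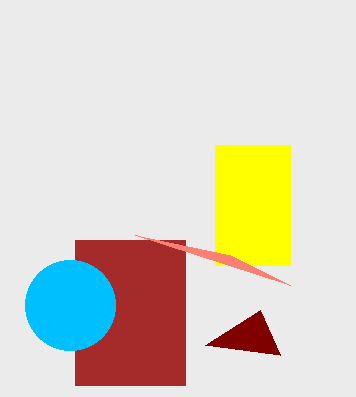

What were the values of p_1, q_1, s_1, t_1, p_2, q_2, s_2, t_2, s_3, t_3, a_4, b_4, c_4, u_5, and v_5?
p_1 = 75; q_1 = 240; s_1 = 185; t_1 = 385; p_2 = 215; q_2 = 145; s_2 = 290; t_2 = 265; s_3 = 260; t_3 = 310; a_4 = 70; b_4 = 305; c_4 = 45; u_5 = 290; v_5 = 285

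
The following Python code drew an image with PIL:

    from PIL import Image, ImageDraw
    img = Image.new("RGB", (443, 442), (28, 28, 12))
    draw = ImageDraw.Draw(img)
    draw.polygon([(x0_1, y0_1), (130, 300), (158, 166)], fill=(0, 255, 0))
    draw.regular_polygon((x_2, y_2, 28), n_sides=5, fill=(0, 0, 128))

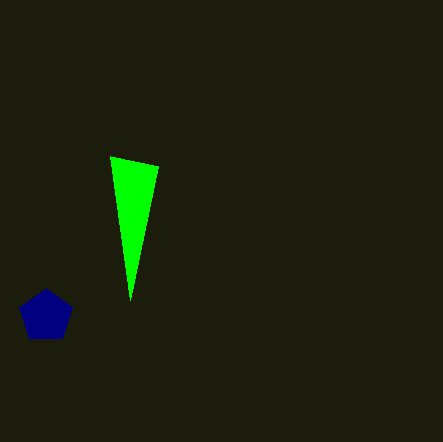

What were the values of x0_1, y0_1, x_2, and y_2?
x0_1 = 110; y0_1 = 156; x_2 = 46; y_2 = 316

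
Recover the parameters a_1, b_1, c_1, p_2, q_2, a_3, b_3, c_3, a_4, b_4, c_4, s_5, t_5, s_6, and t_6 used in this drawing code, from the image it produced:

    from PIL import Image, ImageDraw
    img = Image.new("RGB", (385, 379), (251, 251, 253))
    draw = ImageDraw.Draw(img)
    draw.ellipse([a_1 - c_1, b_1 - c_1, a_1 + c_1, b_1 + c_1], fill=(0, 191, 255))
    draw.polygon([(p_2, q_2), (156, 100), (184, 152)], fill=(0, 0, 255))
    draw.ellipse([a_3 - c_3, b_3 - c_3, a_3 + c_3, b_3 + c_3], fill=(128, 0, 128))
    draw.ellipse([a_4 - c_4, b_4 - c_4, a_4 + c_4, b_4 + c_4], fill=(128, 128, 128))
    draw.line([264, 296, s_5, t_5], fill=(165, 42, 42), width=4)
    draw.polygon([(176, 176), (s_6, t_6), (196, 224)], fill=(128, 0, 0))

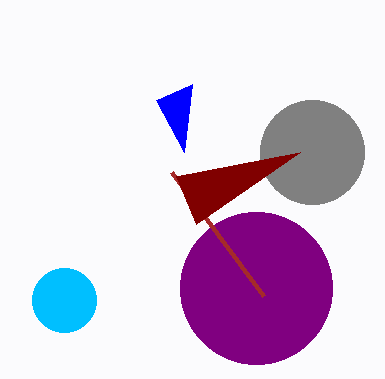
a_1 = 64
b_1 = 300
c_1 = 32
p_2 = 192
q_2 = 84
a_3 = 256
b_3 = 288
c_3 = 76
a_4 = 312
b_4 = 152
c_4 = 52
s_5 = 172
t_5 = 172
s_6 = 300
t_6 = 152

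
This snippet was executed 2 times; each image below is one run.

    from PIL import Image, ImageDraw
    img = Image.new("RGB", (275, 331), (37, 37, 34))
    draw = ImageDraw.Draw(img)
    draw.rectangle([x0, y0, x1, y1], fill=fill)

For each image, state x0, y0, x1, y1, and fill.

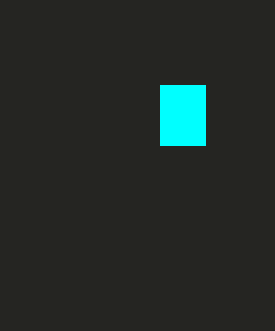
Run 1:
x0 = 160, y0 = 85, x1 = 205, y1 = 145, fill = 'cyan'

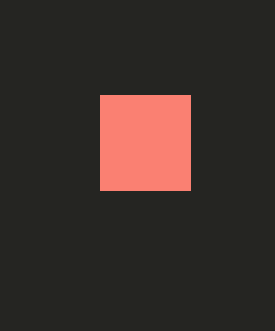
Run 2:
x0 = 100, y0 = 95, x1 = 190, y1 = 190, fill = 'salmon'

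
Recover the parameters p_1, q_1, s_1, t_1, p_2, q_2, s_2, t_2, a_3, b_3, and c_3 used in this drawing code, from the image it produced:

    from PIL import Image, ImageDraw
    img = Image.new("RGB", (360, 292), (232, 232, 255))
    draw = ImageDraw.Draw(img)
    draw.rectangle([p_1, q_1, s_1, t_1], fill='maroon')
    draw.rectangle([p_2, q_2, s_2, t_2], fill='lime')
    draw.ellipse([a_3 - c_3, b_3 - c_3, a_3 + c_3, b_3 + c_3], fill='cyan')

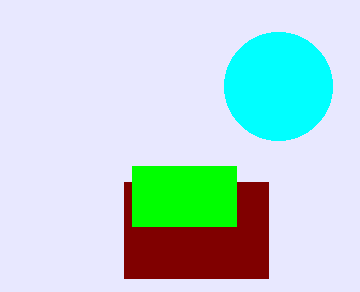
p_1 = 124; q_1 = 182; s_1 = 268; t_1 = 278; p_2 = 132; q_2 = 166; s_2 = 236; t_2 = 226; a_3 = 278; b_3 = 86; c_3 = 54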